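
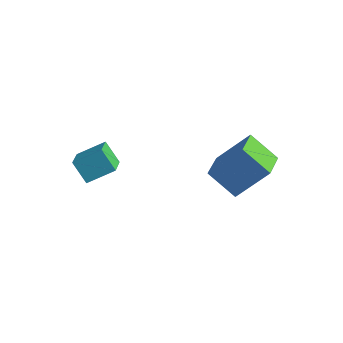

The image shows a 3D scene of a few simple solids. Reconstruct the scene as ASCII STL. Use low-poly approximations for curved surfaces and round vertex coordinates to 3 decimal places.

solid 
facet normal -0.482 0.751 -0.452
outer loop
vertex -4.992 -1.621 1.999
vertex -4.187 -0.704 2.665
vertex -4.216 -1.657 1.111
endloop
endfacet
facet normal -0.579 -0.660 -0.479
outer loop
vertex -3.613 -2.596 1.675
vertex -4.992 -1.621 1.999
vertex -4.216 -1.657 1.111
endloop
endfacet
facet normal -0.482 0.751 -0.452
outer loop
vertex -4.216 -1.657 1.111
vertex -4.187 -0.704 2.665
vertex -3.411 -0.74 1.777
endloop
endfacet
facet normal 0.657 -0.030 -0.753
outer loop
vertex -3.411 -0.74 1.777
vertex -3.613 -2.596 1.675
vertex -4.216 -1.657 1.111
endloop
endfacet
facet normal -0.657 0.030 0.753
outer loop
vertex -4.992 -1.621 1.999
vertex -3.584 -1.643 3.229
vertex -4.187 -0.704 2.665
endloop
endfacet
facet normal -0.579 -0.660 -0.479
outer loop
vertex -4.389 -2.56 2.563
vertex -4.992 -1.621 1.999
vertex -3.613 -2.596 1.675
endloop
endfacet
facet normal -0.657 0.030 0.753
outer loop
vertex -4.389 -2.56 2.563
vertex -3.584 -1.643 3.229
vertex -4.992 -1.621 1.999
endloop
endfacet
facet normal 0.579 0.660 0.479
outer loop
vertex -4.187 -0.704 2.665
vertex -3.584 -1.643 3.229
vertex -3.411 -0.74 1.777
endloop
endfacet
facet normal 0.657 -0.030 -0.753
outer loop
vertex -2.808 -1.679 2.341
vertex -3.613 -2.596 1.675
vertex -3.411 -0.74 1.777
endloop
endfacet
facet normal 0.579 0.660 0.479
outer loop
vertex -3.411 -0.74 1.777
vertex -3.584 -1.643 3.229
vertex -2.808 -1.679 2.341
endloop
endfacet
facet normal 0.482 -0.751 0.452
outer loop
vertex -2.808 -1.679 2.341
vertex -4.389 -2.56 2.563
vertex -3.613 -2.596 1.675
endloop
endfacet
facet normal 0.482 -0.751 0.452
outer loop
vertex -3.584 -1.643 3.229
vertex -4.389 -2.56 2.563
vertex -2.808 -1.679 2.341
endloop
endfacet
facet normal -0.493 -0.459 -0.739
outer loop
vertex -0.337 1.284 1.359
vertex -0.949 2.668 0.907
vertex 0.949 1.523 0.353
endloop
endfacet
facet normal 0.387 -0.876 0.286
outer loop
vertex 1.989 2.492 1.913
vertex -0.337 1.284 1.359
vertex 0.949 1.523 0.353
endloop
endfacet
facet normal -0.493 -0.459 -0.739
outer loop
vertex 0.949 1.523 0.353
vertex -0.949 2.668 0.907
vertex 0.337 2.908 -0.099
endloop
endfacet
facet normal 0.779 0.145 -0.610
outer loop
vertex 0.337 2.908 -0.099
vertex 1.989 2.492 1.913
vertex 0.949 1.523 0.353
endloop
endfacet
facet normal -0.779 -0.145 0.610
outer loop
vertex -0.337 1.284 1.359
vertex 0.091 3.637 2.467
vertex -0.949 2.668 0.907
endloop
endfacet
facet normal 0.387 -0.877 0.286
outer loop
vertex 0.703 2.252 2.919
vertex -0.337 1.284 1.359
vertex 1.989 2.492 1.913
endloop
endfacet
facet normal -0.779 -0.145 0.610
outer loop
vertex 0.703 2.252 2.919
vertex 0.091 3.637 2.467
vertex -0.337 1.284 1.359
endloop
endfacet
facet normal -0.387 0.876 -0.286
outer loop
vertex -0.949 2.668 0.907
vertex 0.091 3.637 2.467
vertex 0.337 2.908 -0.099
endloop
endfacet
facet normal 0.779 0.145 -0.610
outer loop
vertex 1.377 3.876 1.461
vertex 1.989 2.492 1.913
vertex 0.337 2.908 -0.099
endloop
endfacet
facet normal -0.387 0.877 -0.286
outer loop
vertex 0.337 2.908 -0.099
vertex 0.091 3.637 2.467
vertex 1.377 3.876 1.461
endloop
endfacet
facet normal 0.493 0.459 0.739
outer loop
vertex 1.377 3.876 1.461
vertex 0.703 2.252 2.919
vertex 1.989 2.492 1.913
endloop
endfacet
facet normal 0.493 0.459 0.739
outer loop
vertex 0.091 3.637 2.467
vertex 0.703 2.252 2.919
vertex 1.377 3.876 1.461
endloop
endfacet

endsolid


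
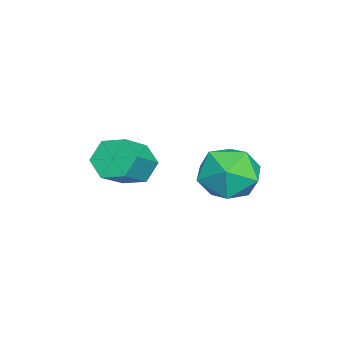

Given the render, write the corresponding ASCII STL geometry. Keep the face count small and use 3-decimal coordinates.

solid 
facet normal -0.754 0.302 -0.584
outer loop
vertex 2.736 0.088 -2.914
vertex 2.37 -0.247 -2.615
vertex 2.462 0.301 -2.45
endloop
endfacet
facet normal 0.457 0.880 -0.134
outer loop
vertex 2.736 0.088 -2.914
vertex 2.462 0.301 -2.45
vertex 3.497 -0.217 -2.324
endloop
endfacet
facet normal 0.456 0.880 -0.132
outer loop
vertex 3.497 -0.217 -2.324
vertex 2.462 0.301 -2.45
vertex 3.223 -0.005 -1.86
endloop
endfacet
facet normal 0.753 -0.304 0.583
outer loop
vertex 3.497 -0.217 -2.324
vertex 3.223 -0.005 -1.86
vertex 3.13 -0.553 -2.025
endloop
endfacet
facet normal -0.753 0.302 -0.584
outer loop
vertex 2.462 0.301 -2.45
vertex 2.37 -0.247 -2.615
vertex 2.095 -0.034 -2.15
endloop
endfacet
facet normal -0.180 0.758 0.626
outer loop
vertex 2.462 0.301 -2.45
vertex 2.095 -0.034 -2.15
vertex 3.223 -0.005 -1.86
endloop
endfacet
facet normal -0.181 0.758 0.627
outer loop
vertex 3.223 -0.005 -1.86
vertex 2.095 -0.034 -2.15
vertex 2.856 -0.34 -1.561
endloop
endfacet
facet normal 0.753 -0.304 0.584
outer loop
vertex 3.223 -0.005 -1.86
vertex 2.856 -0.34 -1.561
vertex 3.13 -0.553 -2.025
endloop
endfacet
facet normal -0.753 0.303 -0.584
outer loop
vertex 2.095 -0.034 -2.15
vertex 2.37 -0.247 -2.615
vertex 2.003 -0.583 -2.316
endloop
endfacet
facet normal -0.638 -0.123 0.760
outer loop
vertex 2.095 -0.034 -2.15
vertex 2.003 -0.583 -2.316
vertex 2.856 -0.34 -1.561
endloop
endfacet
facet normal -0.638 -0.122 0.760
outer loop
vertex 2.856 -0.34 -1.561
vertex 2.003 -0.583 -2.316
vertex 2.764 -0.888 -1.726
endloop
endfacet
facet normal 0.754 -0.302 0.584
outer loop
vertex 2.856 -0.34 -1.561
vertex 2.764 -0.888 -1.726
vertex 3.13 -0.553 -2.025
endloop
endfacet
facet normal -0.753 0.304 -0.583
outer loop
vertex 2.003 -0.583 -2.316
vertex 2.37 -0.247 -2.615
vertex 2.277 -0.795 -2.78
endloop
endfacet
facet normal -0.456 -0.880 0.133
outer loop
vertex 2.003 -0.583 -2.316
vertex 2.277 -0.795 -2.78
vertex 2.764 -0.888 -1.726
endloop
endfacet
facet normal -0.457 -0.879 0.134
outer loop
vertex 2.764 -0.888 -1.726
vertex 2.277 -0.795 -2.78
vertex 3.038 -1.101 -2.19
endloop
endfacet
facet normal 0.754 -0.302 0.584
outer loop
vertex 2.764 -0.888 -1.726
vertex 3.038 -1.101 -2.19
vertex 3.13 -0.553 -2.025
endloop
endfacet
facet normal -0.753 0.304 -0.584
outer loop
vertex 2.277 -0.795 -2.78
vertex 2.37 -0.247 -2.615
vertex 2.644 -0.46 -3.079
endloop
endfacet
facet normal 0.181 -0.758 -0.627
outer loop
vertex 2.277 -0.795 -2.78
vertex 2.644 -0.46 -3.079
vertex 3.038 -1.101 -2.19
endloop
endfacet
facet normal 0.180 -0.758 -0.627
outer loop
vertex 3.038 -1.101 -2.19
vertex 2.644 -0.46 -3.079
vertex 3.405 -0.766 -2.49
endloop
endfacet
facet normal 0.753 -0.302 0.584
outer loop
vertex 3.038 -1.101 -2.19
vertex 3.405 -0.766 -2.49
vertex 3.13 -0.553 -2.025
endloop
endfacet
facet normal -0.754 0.302 -0.584
outer loop
vertex 2.644 -0.46 -3.079
vertex 2.37 -0.247 -2.615
vertex 2.736 0.088 -2.914
endloop
endfacet
facet normal 0.638 0.122 -0.761
outer loop
vertex 2.644 -0.46 -3.079
vertex 2.736 0.088 -2.914
vertex 3.405 -0.766 -2.49
endloop
endfacet
facet normal 0.638 0.123 -0.760
outer loop
vertex 3.405 -0.766 -2.49
vertex 2.736 0.088 -2.914
vertex 3.497 -0.217 -2.324
endloop
endfacet
facet normal 0.753 -0.303 0.584
outer loop
vertex 3.405 -0.766 -2.49
vertex 3.497 -0.217 -2.324
vertex 3.13 -0.553 -2.025
endloop
endfacet
facet normal -0.605 0.553 -0.572
outer loop
vertex 2.358 2.283 -3.312
vertex 1.725 1.803 -3.107
vertex 1.902 2.464 -2.655
endloop
endfacet
facet normal -0.070 0.948 -0.310
outer loop
vertex 2.358 2.283 -3.312
vertex 1.902 2.464 -2.655
vertex 2.718 2.536 -2.62
endloop
endfacet
facet normal 0.544 0.656 -0.523
outer loop
vertex 2.358 2.283 -3.312
vertex 2.718 2.536 -2.62
vertex 3.046 1.92 -3.051
endloop
endfacet
facet normal 0.390 0.080 -0.917
outer loop
vertex 2.358 2.283 -3.312
vertex 3.046 1.92 -3.051
vertex 2.432 1.467 -3.352
endloop
endfacet
facet normal -0.320 0.017 -0.947
outer loop
vertex 2.358 2.283 -3.312
vertex 2.432 1.467 -3.352
vertex 1.725 1.803 -3.107
endloop
endfacet
facet normal -0.098 0.910 0.402
outer loop
vertex 2.718 2.536 -2.62
vertex 1.902 2.464 -2.655
vertex 2.308 2.213 -1.988
endloop
endfacet
facet normal -0.962 0.273 -0.022
outer loop
vertex 1.902 2.464 -2.655
vertex 1.725 1.803 -3.107
vertex 1.694 1.76 -2.289
endloop
endfacet
facet normal -0.501 -0.595 -0.629
outer loop
vertex 1.725 1.803 -3.107
vertex 2.432 1.467 -3.352
vertex 2.022 1.144 -2.72
endloop
endfacet
facet normal 0.648 -0.493 -0.580
outer loop
vertex 2.432 1.467 -3.352
vertex 3.046 1.92 -3.051
vertex 2.838 1.216 -2.685
endloop
endfacet
facet normal 0.897 0.438 0.057
outer loop
vertex 3.046 1.92 -3.051
vertex 2.718 2.536 -2.62
vertex 3.015 1.877 -2.233
endloop
endfacet
facet normal -0.390 -0.080 0.917
outer loop
vertex 2.382 1.397 -2.028
vertex 2.308 2.213 -1.988
vertex 1.694 1.76 -2.289
endloop
endfacet
facet normal -0.544 -0.656 0.523
outer loop
vertex 2.382 1.397 -2.028
vertex 1.694 1.76 -2.289
vertex 2.022 1.144 -2.72
endloop
endfacet
facet normal 0.070 -0.948 0.310
outer loop
vertex 2.382 1.397 -2.028
vertex 2.022 1.144 -2.72
vertex 2.838 1.216 -2.685
endloop
endfacet
facet normal 0.605 -0.553 0.572
outer loop
vertex 2.382 1.397 -2.028
vertex 2.838 1.216 -2.685
vertex 3.015 1.877 -2.233
endloop
endfacet
facet normal 0.320 -0.017 0.947
outer loop
vertex 2.382 1.397 -2.028
vertex 3.015 1.877 -2.233
vertex 2.308 2.213 -1.988
endloop
endfacet
facet normal -0.648 0.493 0.580
outer loop
vertex 1.694 1.76 -2.289
vertex 2.308 2.213 -1.988
vertex 1.902 2.464 -2.655
endloop
endfacet
facet normal -0.897 -0.438 -0.057
outer loop
vertex 2.022 1.144 -2.72
vertex 1.694 1.76 -2.289
vertex 1.725 1.803 -3.107
endloop
endfacet
facet normal 0.098 -0.910 -0.402
outer loop
vertex 2.838 1.216 -2.685
vertex 2.022 1.144 -2.72
vertex 2.432 1.467 -3.352
endloop
endfacet
facet normal 0.962 -0.273 0.022
outer loop
vertex 3.015 1.877 -2.233
vertex 2.838 1.216 -2.685
vertex 3.046 1.92 -3.051
endloop
endfacet
facet normal 0.501 0.595 0.629
outer loop
vertex 2.308 2.213 -1.988
vertex 3.015 1.877 -2.233
vertex 2.718 2.536 -2.62
endloop
endfacet

endsolid


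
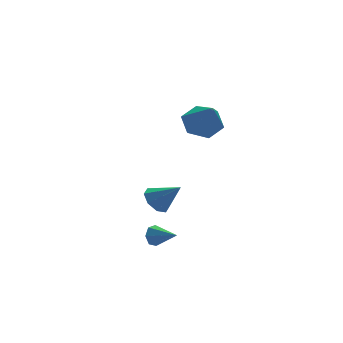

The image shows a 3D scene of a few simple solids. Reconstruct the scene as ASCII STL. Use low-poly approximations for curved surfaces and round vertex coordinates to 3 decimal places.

solid 
facet normal -0.510 0.538 -0.671
outer loop
vertex -1.164 3.72 -4.356
vertex -1.786 3.808 -3.813
vertex -1.098 4.237 -3.992
endloop
endfacet
facet normal 0.991 -0.033 -0.133
outer loop
vertex -1.164 3.72 -4.356
vertex -1.098 4.237 -3.992
vertex -0.974 2.952 -2.747
endloop
endfacet
facet normal -0.510 0.538 -0.671
outer loop
vertex -1.098 4.237 -3.992
vertex -1.786 3.808 -3.813
vertex -1.435 4.502 -3.523
endloop
endfacet
facet normal 0.831 0.426 0.357
outer loop
vertex -1.098 4.237 -3.992
vertex -1.435 4.502 -3.523
vertex -0.974 2.952 -2.747
endloop
endfacet
facet normal -0.510 0.538 -0.671
outer loop
vertex -1.435 4.502 -3.523
vertex -1.786 3.808 -3.813
vertex -1.977 4.361 -3.224
endloop
endfacet
facet normal 0.316 0.498 0.807
outer loop
vertex -1.435 4.502 -3.523
vertex -1.977 4.361 -3.224
vertex -0.974 2.952 -2.747
endloop
endfacet
facet normal -0.511 0.538 -0.671
outer loop
vertex -1.977 4.361 -3.224
vertex -1.786 3.808 -3.813
vertex -2.407 3.895 -3.27
endloop
endfacet
facet normal -0.256 0.142 0.956
outer loop
vertex -1.977 4.361 -3.224
vertex -2.407 3.895 -3.27
vertex -0.974 2.952 -2.747
endloop
endfacet
facet normal -0.511 0.538 -0.670
outer loop
vertex -2.407 3.895 -3.27
vertex -1.786 3.808 -3.813
vertex -2.473 3.379 -3.634
endloop
endfacet
facet normal -0.547 -0.435 0.715
outer loop
vertex -2.407 3.895 -3.27
vertex -2.473 3.379 -3.634
vertex -0.974 2.952 -2.747
endloop
endfacet
facet normal -0.511 0.538 -0.671
outer loop
vertex -2.473 3.379 -3.634
vertex -1.786 3.808 -3.813
vertex -2.136 3.114 -4.103
endloop
endfacet
facet normal -0.388 -0.893 0.226
outer loop
vertex -2.473 3.379 -3.634
vertex -2.136 3.114 -4.103
vertex -0.974 2.952 -2.747
endloop
endfacet
facet normal -0.510 0.538 -0.671
outer loop
vertex -2.136 3.114 -4.103
vertex -1.786 3.808 -3.813
vertex -1.594 3.255 -4.402
endloop
endfacet
facet normal 0.127 -0.966 -0.225
outer loop
vertex -2.136 3.114 -4.103
vertex -1.594 3.255 -4.402
vertex -0.974 2.952 -2.747
endloop
endfacet
facet normal -0.510 0.538 -0.671
outer loop
vertex -1.594 3.255 -4.402
vertex -1.786 3.808 -3.813
vertex -1.164 3.72 -4.356
endloop
endfacet
facet normal 0.699 -0.610 -0.374
outer loop
vertex -1.594 3.255 -4.402
vertex -1.164 3.72 -4.356
vertex -0.974 2.952 -2.747
endloop
endfacet
facet normal -0.440 0.839 -0.319
outer loop
vertex -3.682 0.278 -3.236
vertex -3.907 -0.015 -3.697
vertex -4.142 0.065 -3.162
endloop
endfacet
facet normal 0.156 0.006 0.988
outer loop
vertex -3.682 0.278 -3.236
vertex -4.142 0.065 -3.162
vertex -3.333 -1.105 -3.283
endloop
endfacet
facet normal -0.441 0.839 -0.319
outer loop
vertex -4.142 0.065 -3.162
vertex -3.907 -0.015 -3.697
vertex -4.424 -0.208 -3.49
endloop
endfacet
facet normal -0.488 -0.417 0.767
outer loop
vertex -4.142 0.065 -3.162
vertex -4.424 -0.208 -3.49
vertex -3.333 -1.105 -3.283
endloop
endfacet
facet normal -0.441 0.840 -0.318
outer loop
vertex -4.424 -0.208 -3.49
vertex -3.907 -0.015 -3.697
vertex -4.317 -0.335 -3.974
endloop
endfacet
facet normal -0.641 -0.766 0.059
outer loop
vertex -4.424 -0.208 -3.49
vertex -4.317 -0.335 -3.974
vertex -3.333 -1.105 -3.283
endloop
endfacet
facet normal -0.440 0.840 -0.318
outer loop
vertex -4.317 -0.335 -3.974
vertex -3.907 -0.015 -3.697
vertex -3.9 -0.221 -4.25
endloop
endfacet
facet normal -0.186 -0.777 -0.601
outer loop
vertex -4.317 -0.335 -3.974
vertex -3.9 -0.221 -4.25
vertex -3.333 -1.105 -3.283
endloop
endfacet
facet normal -0.442 0.839 -0.318
outer loop
vertex -3.9 -0.221 -4.25
vertex -3.907 -0.015 -3.697
vertex -3.489 0.049 -4.109
endloop
endfacet
facet normal 0.537 -0.442 -0.719
outer loop
vertex -3.9 -0.221 -4.25
vertex -3.489 0.049 -4.109
vertex -3.333 -1.105 -3.283
endloop
endfacet
facet normal -0.442 0.839 -0.318
outer loop
vertex -3.489 0.049 -4.109
vertex -3.907 -0.015 -3.697
vertex -3.392 0.271 -3.658
endloop
endfacet
facet normal 0.979 -0.014 -0.204
outer loop
vertex -3.489 0.049 -4.109
vertex -3.392 0.271 -3.658
vertex -3.333 -1.105 -3.283
endloop
endfacet
facet normal -0.442 0.839 -0.318
outer loop
vertex -3.392 0.271 -3.658
vertex -3.907 -0.015 -3.697
vertex -3.682 0.278 -3.236
endloop
endfacet
facet normal 0.811 0.186 0.554
outer loop
vertex -3.392 0.271 -3.658
vertex -3.682 0.278 -3.236
vertex -3.333 -1.105 -3.283
endloop
endfacet
facet normal 0.112 0.664 -0.739
outer loop
vertex 0.572 1.673 1.367
vertex -0.268 2.174 1.69
vertex 0.658 2.43 2.06
endloop
endfacet
facet normal 0.859 -0.395 0.325
outer loop
vertex 0.572 1.673 1.367
vertex 0.658 2.43 2.06
vertex -0.492 0.846 3.17
endloop
endfacet
facet normal 0.112 0.664 -0.739
outer loop
vertex 0.658 2.43 2.06
vertex -0.268 2.174 1.69
vertex -0.182 2.931 2.383
endloop
endfacet
facet normal 0.473 0.249 0.845
outer loop
vertex 0.658 2.43 2.06
vertex -0.182 2.931 2.383
vertex -0.492 0.846 3.17
endloop
endfacet
facet normal 0.112 0.664 -0.739
outer loop
vertex -0.182 2.931 2.383
vertex -0.268 2.174 1.69
vertex -1.108 2.675 2.013
endloop
endfacet
facet normal -0.431 0.374 0.821
outer loop
vertex -0.182 2.931 2.383
vertex -1.108 2.675 2.013
vertex -0.492 0.846 3.17
endloop
endfacet
facet normal 0.111 0.664 -0.740
outer loop
vertex -1.108 2.675 2.013
vertex -0.268 2.174 1.69
vertex -1.195 1.918 1.321
endloop
endfacet
facet normal -0.950 -0.144 0.277
outer loop
vertex -1.108 2.675 2.013
vertex -1.195 1.918 1.321
vertex -0.492 0.846 3.17
endloop
endfacet
facet normal 0.111 0.664 -0.740
outer loop
vertex -1.195 1.918 1.321
vertex -0.268 2.174 1.69
vertex -0.355 1.417 0.998
endloop
endfacet
facet normal -0.564 -0.789 -0.243
outer loop
vertex -1.195 1.918 1.321
vertex -0.355 1.417 0.998
vertex -0.492 0.846 3.17
endloop
endfacet
facet normal 0.111 0.664 -0.740
outer loop
vertex -0.355 1.417 0.998
vertex -0.268 2.174 1.69
vertex 0.572 1.673 1.367
endloop
endfacet
facet normal 0.340 -0.915 -0.219
outer loop
vertex -0.355 1.417 0.998
vertex 0.572 1.673 1.367
vertex -0.492 0.846 3.17
endloop
endfacet

endsolid


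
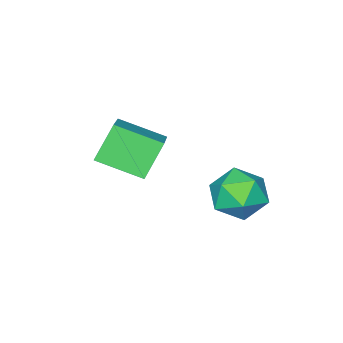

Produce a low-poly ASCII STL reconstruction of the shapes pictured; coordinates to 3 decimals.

solid 
facet normal -0.626 0.651 0.429
outer loop
vertex -4.337 4.648 -0.425
vertex -5.011 3.691 0.044
vertex -4.053 4.173 0.709
endloop
endfacet
facet normal 0.031 0.925 0.379
outer loop
vertex -4.337 4.648 -0.425
vertex -4.053 4.173 0.709
vertex -3.131 4.473 -0.098
endloop
endfacet
facet normal 0.218 0.926 -0.309
outer loop
vertex -4.337 4.648 -0.425
vertex -3.131 4.473 -0.098
vertex -3.519 4.176 -1.261
endloop
endfacet
facet normal -0.324 0.653 -0.685
outer loop
vertex -4.337 4.648 -0.425
vertex -3.519 4.176 -1.261
vertex -4.681 3.692 -1.173
endloop
endfacet
facet normal -0.845 0.483 -0.229
outer loop
vertex -4.337 4.648 -0.425
vertex -4.681 3.692 -1.173
vertex -5.011 3.691 0.044
endloop
endfacet
facet normal 0.478 0.491 0.728
outer loop
vertex -3.131 4.473 -0.098
vertex -4.053 4.173 0.709
vertex -3.059 3.408 0.573
endloop
endfacet
facet normal -0.586 0.048 0.809
outer loop
vertex -4.053 4.173 0.709
vertex -5.011 3.691 0.044
vertex -4.221 2.924 0.661
endloop
endfacet
facet normal -0.940 -0.224 -0.255
outer loop
vertex -5.011 3.691 0.044
vertex -4.681 3.692 -1.173
vertex -4.609 2.627 -0.502
endloop
endfacet
facet normal -0.097 0.051 -0.994
outer loop
vertex -4.681 3.692 -1.173
vertex -3.519 4.176 -1.261
vertex -3.687 2.927 -1.309
endloop
endfacet
facet normal 0.780 0.493 -0.386
outer loop
vertex -3.519 4.176 -1.261
vertex -3.131 4.473 -0.098
vertex -2.729 3.409 -0.644
endloop
endfacet
facet normal 0.324 -0.653 0.685
outer loop
vertex -3.403 2.452 -0.175
vertex -3.059 3.408 0.573
vertex -4.221 2.924 0.661
endloop
endfacet
facet normal -0.218 -0.926 0.309
outer loop
vertex -3.403 2.452 -0.175
vertex -4.221 2.924 0.661
vertex -4.609 2.627 -0.502
endloop
endfacet
facet normal -0.031 -0.925 -0.379
outer loop
vertex -3.403 2.452 -0.175
vertex -4.609 2.627 -0.502
vertex -3.687 2.927 -1.309
endloop
endfacet
facet normal 0.626 -0.651 -0.429
outer loop
vertex -3.403 2.452 -0.175
vertex -3.687 2.927 -1.309
vertex -2.729 3.409 -0.644
endloop
endfacet
facet normal 0.845 -0.483 0.229
outer loop
vertex -3.403 2.452 -0.175
vertex -2.729 3.409 -0.644
vertex -3.059 3.408 0.573
endloop
endfacet
facet normal 0.097 -0.051 0.994
outer loop
vertex -4.221 2.924 0.661
vertex -3.059 3.408 0.573
vertex -4.053 4.173 0.709
endloop
endfacet
facet normal -0.780 -0.493 0.386
outer loop
vertex -4.609 2.627 -0.502
vertex -4.221 2.924 0.661
vertex -5.011 3.691 0.044
endloop
endfacet
facet normal -0.478 -0.491 -0.728
outer loop
vertex -3.687 2.927 -1.309
vertex -4.609 2.627 -0.502
vertex -4.681 3.692 -1.173
endloop
endfacet
facet normal 0.586 -0.048 -0.809
outer loop
vertex -2.729 3.409 -0.644
vertex -3.687 2.927 -1.309
vertex -3.519 4.176 -1.261
endloop
endfacet
facet normal 0.940 0.224 0.255
outer loop
vertex -3.059 3.408 0.573
vertex -2.729 3.409 -0.644
vertex -3.131 4.473 -0.098
endloop
endfacet
facet normal -0.584 -0.015 0.811
outer loop
vertex -1.161 -0.333 2.928
vertex -2.177 1.304 2.227
vertex -2.504 -1.591 1.937
endloop
endfacet
facet normal 0.495 -0.798 0.342
outer loop
vertex -1.463 -1.564 0.493
vertex -1.161 -0.333 2.928
vertex -2.504 -1.591 1.937
endloop
endfacet
facet normal -0.585 -0.015 0.811
outer loop
vertex -2.504 -1.591 1.937
vertex -2.177 1.304 2.227
vertex -3.52 0.046 1.235
endloop
endfacet
facet normal -0.642 -0.602 -0.474
outer loop
vertex -3.52 0.046 1.235
vertex -1.463 -1.564 0.493
vertex -2.504 -1.591 1.937
endloop
endfacet
facet normal 0.642 0.602 0.474
outer loop
vertex -1.161 -0.333 2.928
vertex -1.136 1.331 0.783
vertex -2.177 1.304 2.227
endloop
endfacet
facet normal 0.495 -0.799 0.342
outer loop
vertex -0.12 -0.306 1.485
vertex -1.161 -0.333 2.928
vertex -1.463 -1.564 0.493
endloop
endfacet
facet normal 0.642 0.602 0.475
outer loop
vertex -0.12 -0.306 1.485
vertex -1.136 1.331 0.783
vertex -1.161 -0.333 2.928
endloop
endfacet
facet normal -0.495 0.799 -0.342
outer loop
vertex -2.177 1.304 2.227
vertex -1.136 1.331 0.783
vertex -3.52 0.046 1.235
endloop
endfacet
facet normal -0.642 -0.602 -0.475
outer loop
vertex -2.479 0.073 -0.208
vertex -1.463 -1.564 0.493
vertex -3.52 0.046 1.235
endloop
endfacet
facet normal -0.495 0.798 -0.342
outer loop
vertex -3.52 0.046 1.235
vertex -1.136 1.331 0.783
vertex -2.479 0.073 -0.208
endloop
endfacet
facet normal 0.585 0.015 -0.811
outer loop
vertex -2.479 0.073 -0.208
vertex -0.12 -0.306 1.485
vertex -1.463 -1.564 0.493
endloop
endfacet
facet normal 0.585 0.015 -0.811
outer loop
vertex -1.136 1.331 0.783
vertex -0.12 -0.306 1.485
vertex -2.479 0.073 -0.208
endloop
endfacet

endsolid


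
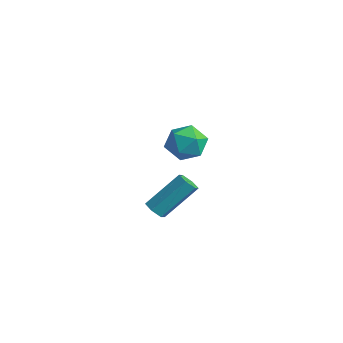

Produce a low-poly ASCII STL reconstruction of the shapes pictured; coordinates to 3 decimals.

solid 
facet normal -0.231 -0.692 -0.684
outer loop
vertex 2.28 -4.719 3.04
vertex 1.756 -4.605 3.102
vertex 2.049 -4.339 2.734
endloop
endfacet
facet normal 0.873 0.161 -0.460
outer loop
vertex 2.28 -4.719 3.04
vertex 2.049 -4.339 2.734
vertex 2.748 -3.33 4.415
endloop
endfacet
facet normal 0.873 0.163 -0.461
outer loop
vertex 2.748 -3.33 4.415
vertex 2.049 -4.339 2.734
vertex 2.516 -2.949 4.11
endloop
endfacet
facet normal 0.234 0.690 0.685
outer loop
vertex 2.748 -3.33 4.415
vertex 2.516 -2.949 4.11
vertex 2.224 -3.215 4.478
endloop
endfacet
facet normal -0.234 -0.690 -0.685
outer loop
vertex 2.049 -4.339 2.734
vertex 1.756 -4.605 3.102
vertex 1.525 -4.224 2.797
endloop
endfacet
facet normal 0.065 0.691 -0.720
outer loop
vertex 2.049 -4.339 2.734
vertex 1.525 -4.224 2.797
vertex 2.516 -2.949 4.11
endloop
endfacet
facet normal 0.065 0.691 -0.720
outer loop
vertex 2.516 -2.949 4.11
vertex 1.525 -4.224 2.797
vertex 1.992 -2.835 4.172
endloop
endfacet
facet normal 0.231 0.692 0.684
outer loop
vertex 2.516 -2.949 4.11
vertex 1.992 -2.835 4.172
vertex 2.224 -3.215 4.478
endloop
endfacet
facet normal -0.234 -0.690 -0.685
outer loop
vertex 1.525 -4.224 2.797
vertex 1.756 -4.605 3.102
vertex 1.232 -4.49 3.165
endloop
endfacet
facet normal -0.808 0.529 -0.260
outer loop
vertex 1.525 -4.224 2.797
vertex 1.232 -4.49 3.165
vertex 1.992 -2.835 4.172
endloop
endfacet
facet normal -0.808 0.529 -0.259
outer loop
vertex 1.992 -2.835 4.172
vertex 1.232 -4.49 3.165
vertex 1.7 -3.101 4.54
endloop
endfacet
facet normal 0.231 0.692 0.684
outer loop
vertex 1.992 -2.835 4.172
vertex 1.7 -3.101 4.54
vertex 2.224 -3.215 4.478
endloop
endfacet
facet normal -0.234 -0.690 -0.685
outer loop
vertex 1.232 -4.49 3.165
vertex 1.756 -4.605 3.102
vertex 1.464 -4.871 3.47
endloop
endfacet
facet normal -0.872 -0.162 0.461
outer loop
vertex 1.232 -4.49 3.165
vertex 1.464 -4.871 3.47
vertex 1.7 -3.101 4.54
endloop
endfacet
facet normal -0.874 -0.161 0.459
outer loop
vertex 1.7 -3.101 4.54
vertex 1.464 -4.871 3.47
vertex 1.931 -3.481 4.846
endloop
endfacet
facet normal 0.231 0.692 0.684
outer loop
vertex 1.7 -3.101 4.54
vertex 1.931 -3.481 4.846
vertex 2.224 -3.215 4.478
endloop
endfacet
facet normal -0.231 -0.692 -0.684
outer loop
vertex 1.464 -4.871 3.47
vertex 1.756 -4.605 3.102
vertex 1.988 -4.985 3.408
endloop
endfacet
facet normal -0.065 -0.691 0.720
outer loop
vertex 1.464 -4.871 3.47
vertex 1.988 -4.985 3.408
vertex 1.931 -3.481 4.846
endloop
endfacet
facet normal -0.065 -0.691 0.720
outer loop
vertex 1.931 -3.481 4.846
vertex 1.988 -4.985 3.408
vertex 2.455 -3.596 4.783
endloop
endfacet
facet normal 0.234 0.690 0.685
outer loop
vertex 1.931 -3.481 4.846
vertex 2.455 -3.596 4.783
vertex 2.224 -3.215 4.478
endloop
endfacet
facet normal -0.231 -0.692 -0.684
outer loop
vertex 1.988 -4.985 3.408
vertex 1.756 -4.605 3.102
vertex 2.28 -4.719 3.04
endloop
endfacet
facet normal 0.808 -0.529 0.259
outer loop
vertex 1.988 -4.985 3.408
vertex 2.28 -4.719 3.04
vertex 2.455 -3.596 4.783
endloop
endfacet
facet normal 0.807 -0.530 0.260
outer loop
vertex 2.455 -3.596 4.783
vertex 2.28 -4.719 3.04
vertex 2.748 -3.33 4.415
endloop
endfacet
facet normal 0.234 0.690 0.685
outer loop
vertex 2.455 -3.596 4.783
vertex 2.748 -3.33 4.415
vertex 2.224 -3.215 4.478
endloop
endfacet
facet normal -0.063 0.889 0.455
outer loop
vertex -3.759 2.114 2.202
vertex -3.345 1.692 3.084
vertex -2.707 2.114 2.347
endloop
endfacet
facet normal 0.034 0.968 -0.249
outer loop
vertex -3.759 2.114 2.202
vertex -2.707 2.114 2.347
vertex -3.112 1.883 1.393
endloop
endfacet
facet normal -0.502 0.638 -0.584
outer loop
vertex -3.759 2.114 2.202
vertex -3.112 1.883 1.393
vertex -3.999 1.319 1.54
endloop
endfacet
facet normal -0.931 0.354 -0.088
outer loop
vertex -3.759 2.114 2.202
vertex -3.999 1.319 1.54
vertex -4.143 1.201 2.586
endloop
endfacet
facet normal -0.659 0.510 0.553
outer loop
vertex -3.759 2.114 2.202
vertex -4.143 1.201 2.586
vertex -3.345 1.692 3.084
endloop
endfacet
facet normal 0.641 0.638 -0.427
outer loop
vertex -3.112 1.883 1.393
vertex -2.707 2.114 2.347
vertex -2.297 1.319 1.774
endloop
endfacet
facet normal 0.484 0.510 0.711
outer loop
vertex -2.707 2.114 2.347
vertex -3.345 1.692 3.084
vertex -2.441 1.201 2.82
endloop
endfacet
facet normal -0.480 -0.104 0.871
outer loop
vertex -3.345 1.692 3.084
vertex -4.143 1.201 2.586
vertex -3.328 0.637 2.967
endloop
endfacet
facet normal -0.920 -0.354 -0.167
outer loop
vertex -4.143 1.201 2.586
vertex -3.999 1.319 1.54
vertex -3.733 0.406 2.013
endloop
endfacet
facet normal -0.226 0.104 -0.968
outer loop
vertex -3.999 1.319 1.54
vertex -3.112 1.883 1.393
vertex -3.095 0.828 1.276
endloop
endfacet
facet normal 0.931 -0.354 0.088
outer loop
vertex -2.681 0.406 2.158
vertex -2.297 1.319 1.774
vertex -2.441 1.201 2.82
endloop
endfacet
facet normal 0.502 -0.638 0.584
outer loop
vertex -2.681 0.406 2.158
vertex -2.441 1.201 2.82
vertex -3.328 0.637 2.967
endloop
endfacet
facet normal -0.034 -0.968 0.249
outer loop
vertex -2.681 0.406 2.158
vertex -3.328 0.637 2.967
vertex -3.733 0.406 2.013
endloop
endfacet
facet normal 0.063 -0.889 -0.455
outer loop
vertex -2.681 0.406 2.158
vertex -3.733 0.406 2.013
vertex -3.095 0.828 1.276
endloop
endfacet
facet normal 0.659 -0.510 -0.553
outer loop
vertex -2.681 0.406 2.158
vertex -3.095 0.828 1.276
vertex -2.297 1.319 1.774
endloop
endfacet
facet normal 0.920 0.354 0.167
outer loop
vertex -2.441 1.201 2.82
vertex -2.297 1.319 1.774
vertex -2.707 2.114 2.347
endloop
endfacet
facet normal 0.226 -0.104 0.968
outer loop
vertex -3.328 0.637 2.967
vertex -2.441 1.201 2.82
vertex -3.345 1.692 3.084
endloop
endfacet
facet normal -0.641 -0.638 0.427
outer loop
vertex -3.733 0.406 2.013
vertex -3.328 0.637 2.967
vertex -4.143 1.201 2.586
endloop
endfacet
facet normal -0.484 -0.510 -0.711
outer loop
vertex -3.095 0.828 1.276
vertex -3.733 0.406 2.013
vertex -3.999 1.319 1.54
endloop
endfacet
facet normal 0.480 0.104 -0.871
outer loop
vertex -2.297 1.319 1.774
vertex -3.095 0.828 1.276
vertex -3.112 1.883 1.393
endloop
endfacet

endsolid


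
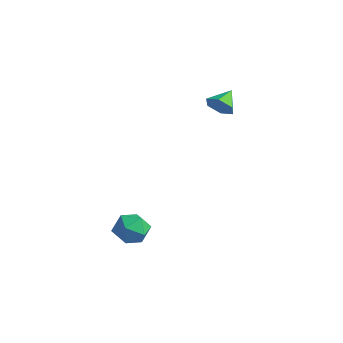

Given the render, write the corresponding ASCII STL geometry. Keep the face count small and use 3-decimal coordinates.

solid 
facet normal 0.235 -0.851 -0.469
outer loop
vertex 0.264 2.517 2.541
vertex 0.055 2.779 1.961
vertex 0.694 2.851 2.151
endloop
endfacet
facet normal 0.527 0.265 0.808
outer loop
vertex 0.264 2.517 2.541
vertex 0.694 2.851 2.151
vertex -0.195 3.681 2.459
endloop
endfacet
facet normal 0.236 -0.850 -0.471
outer loop
vertex 0.694 2.851 2.151
vertex 0.055 2.779 1.961
vertex 0.485 3.114 1.571
endloop
endfacet
facet normal 0.694 0.716 0.074
outer loop
vertex 0.694 2.851 2.151
vertex 0.485 3.114 1.571
vertex -0.195 3.681 2.459
endloop
endfacet
facet normal 0.237 -0.851 -0.470
outer loop
vertex 0.485 3.114 1.571
vertex 0.055 2.779 1.961
vertex -0.154 3.041 1.381
endloop
endfacet
facet normal 0.053 0.860 -0.508
outer loop
vertex 0.485 3.114 1.571
vertex -0.154 3.041 1.381
vertex -0.195 3.681 2.459
endloop
endfacet
facet normal 0.235 -0.851 -0.469
outer loop
vertex -0.154 3.041 1.381
vertex 0.055 2.779 1.961
vertex -0.583 2.707 1.772
endloop
endfacet
facet normal -0.754 0.552 -0.356
outer loop
vertex -0.154 3.041 1.381
vertex -0.583 2.707 1.772
vertex -0.195 3.681 2.459
endloop
endfacet
facet normal 0.235 -0.851 -0.469
outer loop
vertex -0.583 2.707 1.772
vertex 0.055 2.779 1.961
vertex -0.375 2.445 2.352
endloop
endfacet
facet normal -0.921 0.102 0.376
outer loop
vertex -0.583 2.707 1.772
vertex -0.375 2.445 2.352
vertex -0.195 3.681 2.459
endloop
endfacet
facet normal 0.235 -0.851 -0.469
outer loop
vertex -0.375 2.445 2.352
vertex 0.055 2.779 1.961
vertex 0.264 2.517 2.541
endloop
endfacet
facet normal -0.279 -0.042 0.959
outer loop
vertex -0.375 2.445 2.352
vertex 0.264 2.517 2.541
vertex -0.195 3.681 2.459
endloop
endfacet
facet normal 0.181 0.807 0.563
outer loop
vertex 0.172 -0.996 -3.452
vertex -0.577 -1.101 -3.061
vertex 0.122 -1.475 -2.749
endloop
endfacet
facet normal 0.788 0.481 0.384
outer loop
vertex 0.172 -0.996 -3.452
vertex 0.122 -1.475 -2.749
vertex 0.599 -1.732 -3.407
endloop
endfacet
facet normal 0.826 0.459 -0.328
outer loop
vertex 0.172 -0.996 -3.452
vertex 0.599 -1.732 -3.407
vertex 0.194 -1.517 -4.125
endloop
endfacet
facet normal 0.240 0.771 -0.589
outer loop
vertex 0.172 -0.996 -3.452
vertex 0.194 -1.517 -4.125
vertex -0.532 -1.128 -3.912
endloop
endfacet
facet normal -0.159 0.986 -0.040
outer loop
vertex 0.172 -0.996 -3.452
vertex -0.532 -1.128 -3.912
vertex -0.577 -1.101 -3.061
endloop
endfacet
facet normal 0.757 -0.192 0.624
outer loop
vertex 0.599 -1.732 -3.407
vertex 0.122 -1.475 -2.749
vertex 0.112 -2.292 -2.988
endloop
endfacet
facet normal -0.228 0.336 0.914
outer loop
vertex 0.122 -1.475 -2.749
vertex -0.577 -1.101 -3.061
vertex -0.614 -1.903 -2.775
endloop
endfacet
facet normal -0.775 0.629 -0.061
outer loop
vertex -0.577 -1.101 -3.061
vertex -0.532 -1.128 -3.912
vertex -1.019 -1.688 -3.493
endloop
endfacet
facet normal -0.129 0.280 -0.951
outer loop
vertex -0.532 -1.128 -3.912
vertex 0.194 -1.517 -4.125
vertex -0.542 -1.945 -4.151
endloop
endfacet
facet normal 0.818 -0.226 -0.529
outer loop
vertex 0.194 -1.517 -4.125
vertex 0.599 -1.732 -3.407
vertex 0.157 -2.319 -3.839
endloop
endfacet
facet normal -0.240 -0.771 0.589
outer loop
vertex -0.592 -2.424 -3.448
vertex 0.112 -2.292 -2.988
vertex -0.614 -1.903 -2.775
endloop
endfacet
facet normal -0.826 -0.459 0.328
outer loop
vertex -0.592 -2.424 -3.448
vertex -0.614 -1.903 -2.775
vertex -1.019 -1.688 -3.493
endloop
endfacet
facet normal -0.788 -0.481 -0.384
outer loop
vertex -0.592 -2.424 -3.448
vertex -1.019 -1.688 -3.493
vertex -0.542 -1.945 -4.151
endloop
endfacet
facet normal -0.181 -0.807 -0.563
outer loop
vertex -0.592 -2.424 -3.448
vertex -0.542 -1.945 -4.151
vertex 0.157 -2.319 -3.839
endloop
endfacet
facet normal 0.159 -0.986 0.040
outer loop
vertex -0.592 -2.424 -3.448
vertex 0.157 -2.319 -3.839
vertex 0.112 -2.292 -2.988
endloop
endfacet
facet normal 0.129 -0.280 0.951
outer loop
vertex -0.614 -1.903 -2.775
vertex 0.112 -2.292 -2.988
vertex 0.122 -1.475 -2.749
endloop
endfacet
facet normal -0.818 0.226 0.529
outer loop
vertex -1.019 -1.688 -3.493
vertex -0.614 -1.903 -2.775
vertex -0.577 -1.101 -3.061
endloop
endfacet
facet normal -0.757 0.192 -0.624
outer loop
vertex -0.542 -1.945 -4.151
vertex -1.019 -1.688 -3.493
vertex -0.532 -1.128 -3.912
endloop
endfacet
facet normal 0.228 -0.336 -0.914
outer loop
vertex 0.157 -2.319 -3.839
vertex -0.542 -1.945 -4.151
vertex 0.194 -1.517 -4.125
endloop
endfacet
facet normal 0.775 -0.629 0.061
outer loop
vertex 0.112 -2.292 -2.988
vertex 0.157 -2.319 -3.839
vertex 0.599 -1.732 -3.407
endloop
endfacet

endsolid


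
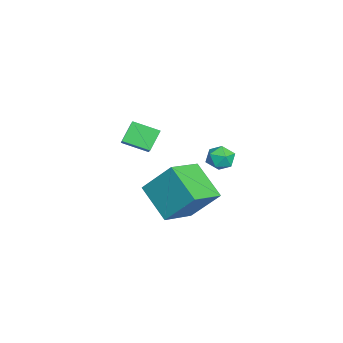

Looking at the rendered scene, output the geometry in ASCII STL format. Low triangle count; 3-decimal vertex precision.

solid 
facet normal -0.598 0.802 0.005
outer loop
vertex 1.671 1.406 0.334
vertex 1.33 1.148 0.945
vertex 1.926 1.592 1.01
endloop
endfacet
facet normal 0.037 0.960 -0.278
outer loop
vertex 1.671 1.406 0.334
vertex 1.926 1.592 1.01
vertex 2.406 1.416 0.466
endloop
endfacet
facet normal 0.143 0.529 -0.836
outer loop
vertex 1.671 1.406 0.334
vertex 2.406 1.416 0.466
vertex 2.106 0.863 0.065
endloop
endfacet
facet normal -0.426 0.104 -0.899
outer loop
vertex 1.671 1.406 0.334
vertex 2.106 0.863 0.065
vertex 1.441 0.697 0.361
endloop
endfacet
facet normal -0.885 0.273 -0.379
outer loop
vertex 1.671 1.406 0.334
vertex 1.441 0.697 0.361
vertex 1.33 1.148 0.945
endloop
endfacet
facet normal 0.538 0.816 0.210
outer loop
vertex 2.406 1.416 0.466
vertex 1.926 1.592 1.01
vertex 2.519 1.163 1.159
endloop
endfacet
facet normal -0.490 0.559 0.669
outer loop
vertex 1.926 1.592 1.01
vertex 1.33 1.148 0.945
vertex 1.854 0.997 1.455
endloop
endfacet
facet normal -0.954 -0.296 0.047
outer loop
vertex 1.33 1.148 0.945
vertex 1.441 0.697 0.361
vertex 1.554 0.444 1.054
endloop
endfacet
facet normal -0.212 -0.569 -0.795
outer loop
vertex 1.441 0.697 0.361
vertex 2.106 0.863 0.065
vertex 2.034 0.268 0.51
endloop
endfacet
facet normal 0.710 0.118 -0.694
outer loop
vertex 2.106 0.863 0.065
vertex 2.406 1.416 0.466
vertex 2.63 0.712 0.575
endloop
endfacet
facet normal 0.426 -0.104 0.899
outer loop
vertex 2.289 0.454 1.186
vertex 2.519 1.163 1.159
vertex 1.854 0.997 1.455
endloop
endfacet
facet normal -0.143 -0.529 0.836
outer loop
vertex 2.289 0.454 1.186
vertex 1.854 0.997 1.455
vertex 1.554 0.444 1.054
endloop
endfacet
facet normal -0.037 -0.960 0.278
outer loop
vertex 2.289 0.454 1.186
vertex 1.554 0.444 1.054
vertex 2.034 0.268 0.51
endloop
endfacet
facet normal 0.598 -0.802 -0.005
outer loop
vertex 2.289 0.454 1.186
vertex 2.034 0.268 0.51
vertex 2.63 0.712 0.575
endloop
endfacet
facet normal 0.885 -0.273 0.379
outer loop
vertex 2.289 0.454 1.186
vertex 2.63 0.712 0.575
vertex 2.519 1.163 1.159
endloop
endfacet
facet normal 0.212 0.569 0.795
outer loop
vertex 1.854 0.997 1.455
vertex 2.519 1.163 1.159
vertex 1.926 1.592 1.01
endloop
endfacet
facet normal -0.710 -0.118 0.694
outer loop
vertex 1.554 0.444 1.054
vertex 1.854 0.997 1.455
vertex 1.33 1.148 0.945
endloop
endfacet
facet normal -0.538 -0.816 -0.210
outer loop
vertex 2.034 0.268 0.51
vertex 1.554 0.444 1.054
vertex 1.441 0.697 0.361
endloop
endfacet
facet normal 0.490 -0.559 -0.669
outer loop
vertex 2.63 0.712 0.575
vertex 2.034 0.268 0.51
vertex 2.106 0.863 0.065
endloop
endfacet
facet normal 0.954 0.296 -0.047
outer loop
vertex 2.519 1.163 1.159
vertex 2.63 0.712 0.575
vertex 2.406 1.416 0.466
endloop
endfacet
facet normal -0.659 -0.495 0.566
outer loop
vertex 3.416 -1.241 1.015
vertex 2.012 -0.092 0.384
vertex 3.049 -2.558 -0.565
endloop
endfacet
facet normal 0.731 -0.598 0.329
outer loop
vertex 4.448 -1.508 -1.764
vertex 3.416 -1.241 1.015
vertex 3.049 -2.558 -0.565
endloop
endfacet
facet normal -0.660 -0.495 0.565
outer loop
vertex 3.049 -2.558 -0.565
vertex 2.012 -0.092 0.384
vertex 1.646 -1.409 -1.197
endloop
endfacet
facet normal -0.175 -0.630 -0.756
outer loop
vertex 1.646 -1.409 -1.197
vertex 4.448 -1.508 -1.764
vertex 3.049 -2.558 -0.565
endloop
endfacet
facet normal 0.176 0.630 0.757
outer loop
vertex 3.416 -1.241 1.015
vertex 3.411 0.958 -0.815
vertex 2.012 -0.092 0.384
endloop
endfacet
facet normal 0.731 -0.598 0.329
outer loop
vertex 4.814 -0.191 -0.183
vertex 3.416 -1.241 1.015
vertex 4.448 -1.508 -1.764
endloop
endfacet
facet normal 0.175 0.630 0.757
outer loop
vertex 4.814 -0.191 -0.183
vertex 3.411 0.958 -0.815
vertex 3.416 -1.241 1.015
endloop
endfacet
facet normal -0.731 0.598 -0.329
outer loop
vertex 2.012 -0.092 0.384
vertex 3.411 0.958 -0.815
vertex 1.646 -1.409 -1.197
endloop
endfacet
facet normal -0.175 -0.630 -0.757
outer loop
vertex 3.044 -0.359 -2.395
vertex 4.448 -1.508 -1.764
vertex 1.646 -1.409 -1.197
endloop
endfacet
facet normal -0.731 0.598 -0.329
outer loop
vertex 1.646 -1.409 -1.197
vertex 3.411 0.958 -0.815
vertex 3.044 -0.359 -2.395
endloop
endfacet
facet normal 0.660 0.495 -0.565
outer loop
vertex 3.044 -0.359 -2.395
vertex 4.814 -0.191 -0.183
vertex 4.448 -1.508 -1.764
endloop
endfacet
facet normal 0.660 0.495 -0.566
outer loop
vertex 3.411 0.958 -0.815
vertex 4.814 -0.191 -0.183
vertex 3.044 -0.359 -2.395
endloop
endfacet
facet normal -0.555 0.374 0.743
outer loop
vertex -1.67 -3.145 0.975
vertex -1.452 -1.833 0.477
vertex -2.822 -3.259 0.171
endloop
endfacet
facet normal -0.154 -0.924 0.351
outer loop
vertex -2.128 -3.727 -0.757
vertex -1.67 -3.145 0.975
vertex -2.822 -3.259 0.171
endloop
endfacet
facet normal -0.555 0.374 0.743
outer loop
vertex -2.822 -3.259 0.171
vertex -1.452 -1.833 0.477
vertex -2.604 -1.947 -0.327
endloop
endfacet
facet normal -0.817 -0.081 -0.571
outer loop
vertex -2.604 -1.947 -0.327
vertex -2.128 -3.727 -0.757
vertex -2.822 -3.259 0.171
endloop
endfacet
facet normal 0.817 0.081 0.571
outer loop
vertex -1.67 -3.145 0.975
vertex -0.758 -2.301 -0.451
vertex -1.452 -1.833 0.477
endloop
endfacet
facet normal -0.154 -0.924 0.351
outer loop
vertex -0.976 -3.613 0.047
vertex -1.67 -3.145 0.975
vertex -2.128 -3.727 -0.757
endloop
endfacet
facet normal 0.817 0.081 0.571
outer loop
vertex -0.976 -3.613 0.047
vertex -0.758 -2.301 -0.451
vertex -1.67 -3.145 0.975
endloop
endfacet
facet normal 0.154 0.924 -0.351
outer loop
vertex -1.452 -1.833 0.477
vertex -0.758 -2.301 -0.451
vertex -2.604 -1.947 -0.327
endloop
endfacet
facet normal -0.817 -0.081 -0.571
outer loop
vertex -1.91 -2.415 -1.255
vertex -2.128 -3.727 -0.757
vertex -2.604 -1.947 -0.327
endloop
endfacet
facet normal 0.154 0.924 -0.351
outer loop
vertex -2.604 -1.947 -0.327
vertex -0.758 -2.301 -0.451
vertex -1.91 -2.415 -1.255
endloop
endfacet
facet normal 0.555 -0.374 -0.743
outer loop
vertex -1.91 -2.415 -1.255
vertex -0.976 -3.613 0.047
vertex -2.128 -3.727 -0.757
endloop
endfacet
facet normal 0.555 -0.374 -0.743
outer loop
vertex -0.758 -2.301 -0.451
vertex -0.976 -3.613 0.047
vertex -1.91 -2.415 -1.255
endloop
endfacet

endsolid


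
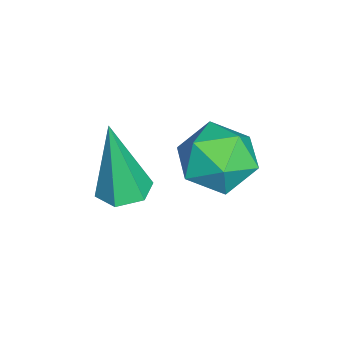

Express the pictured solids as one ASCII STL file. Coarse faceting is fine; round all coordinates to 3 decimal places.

solid 
facet normal -0.809 0.406 -0.425
outer loop
vertex -0.084 0.237 0.613
vertex -0.611 -0.43 0.979
vertex -0.464 0.354 1.448
endloop
endfacet
facet normal -0.323 0.906 -0.274
outer loop
vertex -0.084 0.237 0.613
vertex -0.464 0.354 1.448
vertex 0.409 0.619 1.295
endloop
endfacet
facet normal 0.280 0.737 -0.615
outer loop
vertex -0.084 0.237 0.613
vertex 0.409 0.619 1.295
vertex 0.802 -0.0 0.732
endloop
endfacet
facet normal 0.167 0.133 -0.977
outer loop
vertex -0.084 0.237 0.613
vertex 0.802 -0.0 0.732
vertex 0.172 -0.649 0.536
endloop
endfacet
facet normal -0.506 -0.072 -0.859
outer loop
vertex -0.084 0.237 0.613
vertex 0.172 -0.649 0.536
vertex -0.611 -0.43 0.979
endloop
endfacet
facet normal -0.193 0.883 0.427
outer loop
vertex 0.409 0.619 1.295
vertex -0.464 0.354 1.448
vertex 0.188 0.189 2.084
endloop
endfacet
facet normal -0.980 0.073 0.185
outer loop
vertex -0.464 0.354 1.448
vertex -0.611 -0.43 0.979
vertex -0.442 -0.46 1.888
endloop
endfacet
facet normal -0.490 -0.701 -0.519
outer loop
vertex -0.611 -0.43 0.979
vertex 0.172 -0.649 0.536
vertex -0.049 -1.079 1.325
endloop
endfacet
facet normal 0.600 -0.368 -0.710
outer loop
vertex 0.172 -0.649 0.536
vertex 0.802 -0.0 0.732
vertex 0.824 -0.814 1.172
endloop
endfacet
facet normal 0.782 0.610 -0.125
outer loop
vertex 0.802 -0.0 0.732
vertex 0.409 0.619 1.295
vertex 0.971 -0.03 1.641
endloop
endfacet
facet normal -0.167 -0.133 0.977
outer loop
vertex 0.444 -0.697 2.007
vertex 0.188 0.189 2.084
vertex -0.442 -0.46 1.888
endloop
endfacet
facet normal -0.280 -0.737 0.615
outer loop
vertex 0.444 -0.697 2.007
vertex -0.442 -0.46 1.888
vertex -0.049 -1.079 1.325
endloop
endfacet
facet normal 0.323 -0.906 0.274
outer loop
vertex 0.444 -0.697 2.007
vertex -0.049 -1.079 1.325
vertex 0.824 -0.814 1.172
endloop
endfacet
facet normal 0.809 -0.406 0.425
outer loop
vertex 0.444 -0.697 2.007
vertex 0.824 -0.814 1.172
vertex 0.971 -0.03 1.641
endloop
endfacet
facet normal 0.506 0.072 0.859
outer loop
vertex 0.444 -0.697 2.007
vertex 0.971 -0.03 1.641
vertex 0.188 0.189 2.084
endloop
endfacet
facet normal -0.600 0.368 0.710
outer loop
vertex -0.442 -0.46 1.888
vertex 0.188 0.189 2.084
vertex -0.464 0.354 1.448
endloop
endfacet
facet normal -0.782 -0.610 0.125
outer loop
vertex -0.049 -1.079 1.325
vertex -0.442 -0.46 1.888
vertex -0.611 -0.43 0.979
endloop
endfacet
facet normal 0.193 -0.883 -0.427
outer loop
vertex 0.824 -0.814 1.172
vertex -0.049 -1.079 1.325
vertex 0.172 -0.649 0.536
endloop
endfacet
facet normal 0.980 -0.073 -0.185
outer loop
vertex 0.971 -0.03 1.641
vertex 0.824 -0.814 1.172
vertex 0.802 -0.0 0.732
endloop
endfacet
facet normal 0.490 0.701 0.519
outer loop
vertex 0.188 0.189 2.084
vertex 0.971 -0.03 1.641
vertex 0.409 0.619 1.295
endloop
endfacet
facet normal 0.057 0.151 -0.987
outer loop
vertex 0.43 -2.304 -0.376
vertex -0.192 -2.205 -0.397
vertex 0.201 -1.722 -0.3
endloop
endfacet
facet normal 0.885 0.302 0.356
outer loop
vertex 0.43 -2.304 -0.376
vertex 0.201 -1.722 -0.3
vertex -0.308 -2.515 1.637
endloop
endfacet
facet normal 0.057 0.151 -0.987
outer loop
vertex 0.201 -1.722 -0.3
vertex -0.192 -2.205 -0.397
vertex -0.421 -1.623 -0.321
endloop
endfacet
facet normal 0.130 0.905 0.405
outer loop
vertex 0.201 -1.722 -0.3
vertex -0.421 -1.623 -0.321
vertex -0.308 -2.515 1.637
endloop
endfacet
facet normal 0.056 0.151 -0.987
outer loop
vertex -0.421 -1.623 -0.321
vertex -0.192 -2.205 -0.397
vertex -0.813 -2.107 -0.417
endloop
endfacet
facet normal -0.769 0.563 0.301
outer loop
vertex -0.421 -1.623 -0.321
vertex -0.813 -2.107 -0.417
vertex -0.308 -2.515 1.637
endloop
endfacet
facet normal 0.056 0.151 -0.987
outer loop
vertex -0.813 -2.107 -0.417
vertex -0.192 -2.205 -0.397
vertex -0.584 -2.689 -0.493
endloop
endfacet
facet normal -0.913 -0.379 0.149
outer loop
vertex -0.813 -2.107 -0.417
vertex -0.584 -2.689 -0.493
vertex -0.308 -2.515 1.637
endloop
endfacet
facet normal 0.057 0.150 -0.987
outer loop
vertex -0.584 -2.689 -0.493
vertex -0.192 -2.205 -0.397
vertex 0.038 -2.787 -0.472
endloop
endfacet
facet normal -0.158 -0.982 0.101
outer loop
vertex -0.584 -2.689 -0.493
vertex 0.038 -2.787 -0.472
vertex -0.308 -2.515 1.637
endloop
endfacet
facet normal 0.057 0.150 -0.987
outer loop
vertex 0.038 -2.787 -0.472
vertex -0.192 -2.205 -0.397
vertex 0.43 -2.304 -0.376
endloop
endfacet
facet normal 0.740 -0.641 0.204
outer loop
vertex 0.038 -2.787 -0.472
vertex 0.43 -2.304 -0.376
vertex -0.308 -2.515 1.637
endloop
endfacet

endsolid


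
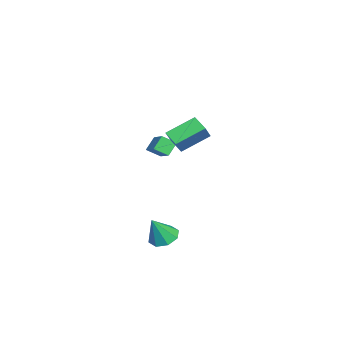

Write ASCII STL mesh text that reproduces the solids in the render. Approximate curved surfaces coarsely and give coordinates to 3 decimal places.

solid 
facet normal -0.641 0.151 -0.752
outer loop
vertex 1.061 0.673 4.051
vertex 1.859 1.41 3.519
vertex 1.895 -0.985 3.006
endloop
endfacet
facet normal -0.660 -0.609 0.440
outer loop
vertex 2.761 -1.19 4.021
vertex 1.061 0.673 4.051
vertex 1.895 -0.985 3.006
endloop
endfacet
facet normal -0.642 0.151 -0.752
outer loop
vertex 1.895 -0.985 3.006
vertex 1.859 1.41 3.519
vertex 2.693 -0.248 2.473
endloop
endfacet
facet normal 0.391 -0.778 -0.491
outer loop
vertex 2.693 -0.248 2.473
vertex 2.761 -1.19 4.021
vertex 1.895 -0.985 3.006
endloop
endfacet
facet normal -0.391 0.778 0.491
outer loop
vertex 1.061 0.673 4.051
vertex 2.725 1.205 4.534
vertex 1.859 1.41 3.519
endloop
endfacet
facet normal -0.660 -0.609 0.440
outer loop
vertex 1.927 0.468 5.067
vertex 1.061 0.673 4.051
vertex 2.761 -1.19 4.021
endloop
endfacet
facet normal -0.391 0.779 0.491
outer loop
vertex 1.927 0.468 5.067
vertex 2.725 1.205 4.534
vertex 1.061 0.673 4.051
endloop
endfacet
facet normal 0.660 0.609 -0.440
outer loop
vertex 1.859 1.41 3.519
vertex 2.725 1.205 4.534
vertex 2.693 -0.248 2.473
endloop
endfacet
facet normal 0.392 -0.778 -0.491
outer loop
vertex 3.559 -0.453 3.489
vertex 2.761 -1.19 4.021
vertex 2.693 -0.248 2.473
endloop
endfacet
facet normal 0.660 0.609 -0.440
outer loop
vertex 2.693 -0.248 2.473
vertex 2.725 1.205 4.534
vertex 3.559 -0.453 3.489
endloop
endfacet
facet normal 0.641 -0.152 0.752
outer loop
vertex 3.559 -0.453 3.489
vertex 1.927 0.468 5.067
vertex 2.761 -1.19 4.021
endloop
endfacet
facet normal 0.642 -0.151 0.752
outer loop
vertex 2.725 1.205 4.534
vertex 1.927 0.468 5.067
vertex 3.559 -0.453 3.489
endloop
endfacet
facet normal -0.362 0.318 -0.876
outer loop
vertex 3.801 -0.892 -5.031
vertex 2.882 -1.296 -4.798
vertex 3.334 -0.382 -4.653
endloop
endfacet
facet normal 0.805 0.487 0.338
outer loop
vertex 3.801 -0.892 -5.031
vertex 3.334 -0.382 -4.653
vertex 3.598 -1.924 -3.062
endloop
endfacet
facet normal -0.360 0.317 -0.877
outer loop
vertex 3.334 -0.382 -4.653
vertex 2.882 -1.296 -4.798
vertex 2.602 -0.406 -4.361
endloop
endfacet
facet normal 0.238 0.717 0.655
outer loop
vertex 3.334 -0.382 -4.653
vertex 2.602 -0.406 -4.361
vertex 3.598 -1.924 -3.062
endloop
endfacet
facet normal -0.362 0.317 -0.877
outer loop
vertex 2.602 -0.406 -4.361
vertex 2.882 -1.296 -4.798
vertex 2.035 -0.952 -4.324
endloop
endfacet
facet normal -0.377 0.447 0.811
outer loop
vertex 2.602 -0.406 -4.361
vertex 2.035 -0.952 -4.324
vertex 3.598 -1.924 -3.062
endloop
endfacet
facet normal -0.362 0.317 -0.877
outer loop
vertex 2.035 -0.952 -4.324
vertex 2.882 -1.296 -4.798
vertex 1.963 -1.7 -4.565
endloop
endfacet
facet normal -0.680 -0.165 0.715
outer loop
vertex 2.035 -0.952 -4.324
vertex 1.963 -1.7 -4.565
vertex 3.598 -1.924 -3.062
endloop
endfacet
facet normal -0.362 0.318 -0.876
outer loop
vertex 1.963 -1.7 -4.565
vertex 2.882 -1.296 -4.798
vertex 2.43 -2.21 -4.943
endloop
endfacet
facet normal -0.492 -0.762 0.421
outer loop
vertex 1.963 -1.7 -4.565
vertex 2.43 -2.21 -4.943
vertex 3.598 -1.924 -3.062
endloop
endfacet
facet normal -0.361 0.317 -0.877
outer loop
vertex 2.43 -2.21 -4.943
vertex 2.882 -1.296 -4.798
vertex 3.162 -2.185 -5.235
endloop
endfacet
facet normal 0.075 -0.992 0.104
outer loop
vertex 2.43 -2.21 -4.943
vertex 3.162 -2.185 -5.235
vertex 3.598 -1.924 -3.062
endloop
endfacet
facet normal -0.361 0.317 -0.877
outer loop
vertex 3.162 -2.185 -5.235
vertex 2.882 -1.296 -4.798
vertex 3.73 -1.64 -5.272
endloop
endfacet
facet normal 0.690 -0.722 -0.052
outer loop
vertex 3.162 -2.185 -5.235
vertex 3.73 -1.64 -5.272
vertex 3.598 -1.924 -3.062
endloop
endfacet
facet normal -0.362 0.317 -0.877
outer loop
vertex 3.73 -1.64 -5.272
vertex 2.882 -1.296 -4.798
vertex 3.801 -0.892 -5.031
endloop
endfacet
facet normal 0.993 -0.109 0.045
outer loop
vertex 3.73 -1.64 -5.272
vertex 3.801 -0.892 -5.031
vertex 3.598 -1.924 -3.062
endloop
endfacet
facet normal -0.807 -0.390 -0.444
outer loop
vertex -2.743 -3.249 -0.102
vertex -3.409 -2.822 0.733
vertex -2.873 -2.322 -0.679
endloop
endfacet
facet normal 0.578 -0.371 -0.726
outer loop
vertex -1.371 -1.598 0.147
vertex -2.743 -3.249 -0.102
vertex -2.873 -2.322 -0.679
endloop
endfacet
facet normal -0.807 -0.388 -0.444
outer loop
vertex -2.873 -2.322 -0.679
vertex -3.409 -2.822 0.733
vertex -3.538 -1.894 0.156
endloop
endfacet
facet normal -0.117 0.843 -0.525
outer loop
vertex -3.538 -1.894 0.156
vertex -1.371 -1.598 0.147
vertex -2.873 -2.322 -0.679
endloop
endfacet
facet normal 0.118 -0.843 0.525
outer loop
vertex -2.743 -3.249 -0.102
vertex -1.907 -2.098 1.559
vertex -3.409 -2.822 0.733
endloop
endfacet
facet normal 0.578 -0.371 -0.726
outer loop
vertex -1.242 -2.526 0.724
vertex -2.743 -3.249 -0.102
vertex -1.371 -1.598 0.147
endloop
endfacet
facet normal 0.117 -0.843 0.525
outer loop
vertex -1.242 -2.526 0.724
vertex -1.907 -2.098 1.559
vertex -2.743 -3.249 -0.102
endloop
endfacet
facet normal -0.578 0.371 0.726
outer loop
vertex -3.409 -2.822 0.733
vertex -1.907 -2.098 1.559
vertex -3.538 -1.894 0.156
endloop
endfacet
facet normal -0.117 0.843 -0.525
outer loop
vertex -2.037 -1.171 0.982
vertex -1.371 -1.598 0.147
vertex -3.538 -1.894 0.156
endloop
endfacet
facet normal -0.578 0.371 0.726
outer loop
vertex -3.538 -1.894 0.156
vertex -1.907 -2.098 1.559
vertex -2.037 -1.171 0.982
endloop
endfacet
facet normal 0.807 0.389 0.445
outer loop
vertex -2.037 -1.171 0.982
vertex -1.242 -2.526 0.724
vertex -1.371 -1.598 0.147
endloop
endfacet
facet normal 0.807 0.389 0.443
outer loop
vertex -1.907 -2.098 1.559
vertex -1.242 -2.526 0.724
vertex -2.037 -1.171 0.982
endloop
endfacet

endsolid


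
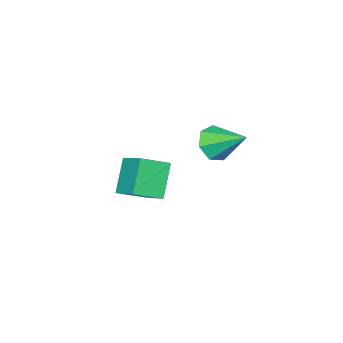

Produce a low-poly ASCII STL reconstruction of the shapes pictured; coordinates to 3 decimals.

solid 
facet normal 0.141 -0.835 -0.532
outer loop
vertex 3.693 -0.627 1.2
vertex 3.301 -0.264 0.526
vertex 4.136 -0.253 0.73
endloop
endfacet
facet normal 0.663 0.139 0.735
outer loop
vertex 3.693 -0.627 1.2
vertex 4.136 -0.253 0.73
vertex 3.059 1.164 1.434
endloop
endfacet
facet normal 0.141 -0.836 -0.531
outer loop
vertex 4.136 -0.253 0.73
vertex 3.301 -0.264 0.526
vertex 3.95 0.112 0.106
endloop
endfacet
facet normal 0.814 0.573 0.092
outer loop
vertex 4.136 -0.253 0.73
vertex 3.95 0.112 0.106
vertex 3.059 1.164 1.434
endloop
endfacet
facet normal 0.141 -0.836 -0.531
outer loop
vertex 3.95 0.112 0.106
vertex 3.301 -0.264 0.526
vertex 3.275 0.194 -0.202
endloop
endfacet
facet normal 0.309 0.835 -0.455
outer loop
vertex 3.95 0.112 0.106
vertex 3.275 0.194 -0.202
vertex 3.059 1.164 1.434
endloop
endfacet
facet normal 0.141 -0.836 -0.531
outer loop
vertex 3.275 0.194 -0.202
vertex 3.301 -0.264 0.526
vertex 2.62 -0.069 0.038
endloop
endfacet
facet normal -0.474 0.729 -0.495
outer loop
vertex 3.275 0.194 -0.202
vertex 2.62 -0.069 0.038
vertex 3.059 1.164 1.434
endloop
endfacet
facet normal 0.142 -0.835 -0.532
outer loop
vertex 2.62 -0.069 0.038
vertex 3.301 -0.264 0.526
vertex 2.477 -0.48 0.645
endloop
endfacet
facet normal -0.943 0.332 0.003
outer loop
vertex 2.62 -0.069 0.038
vertex 2.477 -0.48 0.645
vertex 3.059 1.164 1.434
endloop
endfacet
facet normal 0.142 -0.835 -0.532
outer loop
vertex 2.477 -0.48 0.645
vertex 3.301 -0.264 0.526
vertex 2.955 -0.728 1.162
endloop
endfacet
facet normal -0.746 -0.054 0.664
outer loop
vertex 2.477 -0.48 0.645
vertex 2.955 -0.728 1.162
vertex 3.059 1.164 1.434
endloop
endfacet
facet normal 0.142 -0.835 -0.532
outer loop
vertex 2.955 -0.728 1.162
vertex 3.301 -0.264 0.526
vertex 3.693 -0.627 1.2
endloop
endfacet
facet normal -0.032 -0.141 0.990
outer loop
vertex 2.955 -0.728 1.162
vertex 3.693 -0.627 1.2
vertex 3.059 1.164 1.434
endloop
endfacet
facet normal -0.529 -0.324 0.784
outer loop
vertex 3.485 -5.3 -2.674
vertex 3.889 -3.81 -1.786
vertex 2.406 -4.717 -3.161
endloop
endfacet
facet normal -0.227 -0.837 -0.498
outer loop
vertex 3.331 -4.15 -4.534
vertex 3.485 -5.3 -2.674
vertex 2.406 -4.717 -3.161
endloop
endfacet
facet normal -0.529 -0.324 0.784
outer loop
vertex 2.406 -4.717 -3.161
vertex 3.889 -3.81 -1.786
vertex 2.81 -3.228 -2.273
endloop
endfacet
facet normal -0.818 0.442 -0.369
outer loop
vertex 2.81 -3.228 -2.273
vertex 3.331 -4.15 -4.534
vertex 2.406 -4.717 -3.161
endloop
endfacet
facet normal 0.818 -0.442 0.369
outer loop
vertex 3.485 -5.3 -2.674
vertex 4.814 -3.243 -3.159
vertex 3.889 -3.81 -1.786
endloop
endfacet
facet normal -0.226 -0.837 -0.499
outer loop
vertex 4.41 -4.732 -4.047
vertex 3.485 -5.3 -2.674
vertex 3.331 -4.15 -4.534
endloop
endfacet
facet normal 0.818 -0.442 0.368
outer loop
vertex 4.41 -4.732 -4.047
vertex 4.814 -3.243 -3.159
vertex 3.485 -5.3 -2.674
endloop
endfacet
facet normal 0.227 0.837 0.498
outer loop
vertex 3.889 -3.81 -1.786
vertex 4.814 -3.243 -3.159
vertex 2.81 -3.228 -2.273
endloop
endfacet
facet normal -0.818 0.441 -0.369
outer loop
vertex 3.735 -2.66 -3.646
vertex 3.331 -4.15 -4.534
vertex 2.81 -3.228 -2.273
endloop
endfacet
facet normal 0.227 0.836 0.499
outer loop
vertex 2.81 -3.228 -2.273
vertex 4.814 -3.243 -3.159
vertex 3.735 -2.66 -3.646
endloop
endfacet
facet normal 0.529 0.324 -0.784
outer loop
vertex 3.735 -2.66 -3.646
vertex 4.41 -4.732 -4.047
vertex 3.331 -4.15 -4.534
endloop
endfacet
facet normal 0.529 0.324 -0.784
outer loop
vertex 4.814 -3.243 -3.159
vertex 4.41 -4.732 -4.047
vertex 3.735 -2.66 -3.646
endloop
endfacet

endsolid


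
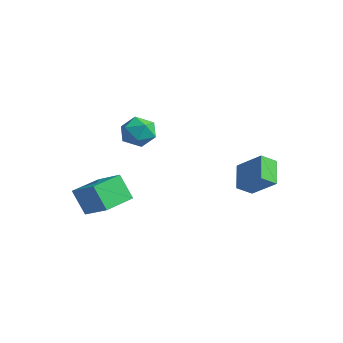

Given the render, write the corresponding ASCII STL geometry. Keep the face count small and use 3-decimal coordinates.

solid 
facet normal -0.865 -0.231 -0.446
outer loop
vertex -3.206 -4.973 -0.304
vertex -3.766 -3.241 -0.116
vertex -2.581 -4.62 -1.7
endloop
endfacet
facet normal 0.306 -0.947 -0.103
outer loop
vertex -1.154 -4.239 -0.964
vertex -3.206 -4.973 -0.304
vertex -2.581 -4.62 -1.7
endloop
endfacet
facet normal -0.865 -0.231 -0.446
outer loop
vertex -2.581 -4.62 -1.7
vertex -3.766 -3.241 -0.116
vertex -3.141 -2.888 -1.512
endloop
endfacet
facet normal 0.398 0.225 -0.889
outer loop
vertex -3.141 -2.888 -1.512
vertex -1.154 -4.239 -0.964
vertex -2.581 -4.62 -1.7
endloop
endfacet
facet normal -0.398 -0.225 0.889
outer loop
vertex -3.206 -4.973 -0.304
vertex -2.339 -2.86 0.62
vertex -3.766 -3.241 -0.116
endloop
endfacet
facet normal 0.306 -0.947 -0.103
outer loop
vertex -1.779 -4.592 0.432
vertex -3.206 -4.973 -0.304
vertex -1.154 -4.239 -0.964
endloop
endfacet
facet normal -0.398 -0.225 0.889
outer loop
vertex -1.779 -4.592 0.432
vertex -2.339 -2.86 0.62
vertex -3.206 -4.973 -0.304
endloop
endfacet
facet normal -0.306 0.947 0.103
outer loop
vertex -3.766 -3.241 -0.116
vertex -2.339 -2.86 0.62
vertex -3.141 -2.888 -1.512
endloop
endfacet
facet normal 0.398 0.225 -0.889
outer loop
vertex -1.714 -2.507 -0.776
vertex -1.154 -4.239 -0.964
vertex -3.141 -2.888 -1.512
endloop
endfacet
facet normal -0.306 0.947 0.103
outer loop
vertex -3.141 -2.888 -1.512
vertex -2.339 -2.86 0.62
vertex -1.714 -2.507 -0.776
endloop
endfacet
facet normal 0.865 0.231 0.446
outer loop
vertex -1.714 -2.507 -0.776
vertex -1.779 -4.592 0.432
vertex -1.154 -4.239 -0.964
endloop
endfacet
facet normal 0.865 0.231 0.446
outer loop
vertex -2.339 -2.86 0.62
vertex -1.779 -4.592 0.432
vertex -1.714 -2.507 -0.776
endloop
endfacet
facet normal 0.236 0.346 0.908
outer loop
vertex -0.834 -1.852 4.328
vertex -1.217 -2.645 4.73
vertex -0.282 -2.631 4.482
endloop
endfacet
facet normal 0.701 0.579 0.417
outer loop
vertex -0.834 -1.852 4.328
vertex -0.282 -2.631 4.482
vertex -0.199 -2.136 3.656
endloop
endfacet
facet normal 0.335 0.939 -0.080
outer loop
vertex -0.834 -1.852 4.328
vertex -0.199 -2.136 3.656
vertex -1.082 -1.843 3.393
endloop
endfacet
facet normal -0.355 0.929 0.103
outer loop
vertex -0.834 -1.852 4.328
vertex -1.082 -1.843 3.393
vertex -1.712 -2.157 4.057
endloop
endfacet
facet normal -0.416 0.563 0.714
outer loop
vertex -0.834 -1.852 4.328
vertex -1.712 -2.157 4.057
vertex -1.217 -2.645 4.73
endloop
endfacet
facet normal 0.994 0.010 0.106
outer loop
vertex -0.199 -2.136 3.656
vertex -0.282 -2.631 4.482
vertex -0.188 -3.103 3.643
endloop
endfacet
facet normal 0.244 -0.366 0.898
outer loop
vertex -0.282 -2.631 4.482
vertex -1.217 -2.645 4.73
vertex -0.818 -3.417 4.307
endloop
endfacet
facet normal -0.811 -0.017 0.584
outer loop
vertex -1.217 -2.645 4.73
vertex -1.712 -2.157 4.057
vertex -1.701 -3.124 4.044
endloop
endfacet
facet normal -0.712 0.575 -0.403
outer loop
vertex -1.712 -2.157 4.057
vertex -1.082 -1.843 3.393
vertex -1.618 -2.629 3.218
endloop
endfacet
facet normal 0.404 0.591 -0.698
outer loop
vertex -1.082 -1.843 3.393
vertex -0.199 -2.136 3.656
vertex -0.683 -2.615 2.97
endloop
endfacet
facet normal 0.355 -0.929 -0.103
outer loop
vertex -1.066 -3.408 3.372
vertex -0.188 -3.103 3.643
vertex -0.818 -3.417 4.307
endloop
endfacet
facet normal -0.335 -0.939 0.080
outer loop
vertex -1.066 -3.408 3.372
vertex -0.818 -3.417 4.307
vertex -1.701 -3.124 4.044
endloop
endfacet
facet normal -0.701 -0.579 -0.417
outer loop
vertex -1.066 -3.408 3.372
vertex -1.701 -3.124 4.044
vertex -1.618 -2.629 3.218
endloop
endfacet
facet normal -0.236 -0.346 -0.908
outer loop
vertex -1.066 -3.408 3.372
vertex -1.618 -2.629 3.218
vertex -0.683 -2.615 2.97
endloop
endfacet
facet normal 0.416 -0.563 -0.714
outer loop
vertex -1.066 -3.408 3.372
vertex -0.683 -2.615 2.97
vertex -0.188 -3.103 3.643
endloop
endfacet
facet normal 0.712 -0.575 0.403
outer loop
vertex -0.818 -3.417 4.307
vertex -0.188 -3.103 3.643
vertex -0.282 -2.631 4.482
endloop
endfacet
facet normal -0.404 -0.591 0.698
outer loop
vertex -1.701 -3.124 4.044
vertex -0.818 -3.417 4.307
vertex -1.217 -2.645 4.73
endloop
endfacet
facet normal -0.994 -0.010 -0.106
outer loop
vertex -1.618 -2.629 3.218
vertex -1.701 -3.124 4.044
vertex -1.712 -2.157 4.057
endloop
endfacet
facet normal -0.244 0.366 -0.898
outer loop
vertex -0.683 -2.615 2.97
vertex -1.618 -2.629 3.218
vertex -1.082 -1.843 3.393
endloop
endfacet
facet normal 0.811 0.017 -0.584
outer loop
vertex -0.188 -3.103 3.643
vertex -0.683 -2.615 2.97
vertex -0.199 -2.136 3.656
endloop
endfacet
facet normal -0.752 -0.306 -0.584
outer loop
vertex 1.068 1.519 1.49
vertex 1.13 2.35 0.975
vertex 2.079 0.853 0.537
endloop
endfacet
facet normal -0.063 -0.848 0.526
outer loop
vertex 3.35 1.37 1.525
vertex 1.068 1.519 1.49
vertex 2.079 0.853 0.537
endloop
endfacet
facet normal -0.752 -0.305 -0.585
outer loop
vertex 2.079 0.853 0.537
vertex 1.13 2.35 0.975
vertex 2.141 1.685 0.023
endloop
endfacet
facet normal 0.657 -0.431 -0.619
outer loop
vertex 2.141 1.685 0.023
vertex 3.35 1.37 1.525
vertex 2.079 0.853 0.537
endloop
endfacet
facet normal -0.656 0.432 0.618
outer loop
vertex 1.068 1.519 1.49
vertex 2.401 2.867 1.963
vertex 1.13 2.35 0.975
endloop
endfacet
facet normal -0.063 -0.849 0.525
outer loop
vertex 2.339 2.035 2.477
vertex 1.068 1.519 1.49
vertex 3.35 1.37 1.525
endloop
endfacet
facet normal -0.656 0.431 0.619
outer loop
vertex 2.339 2.035 2.477
vertex 2.401 2.867 1.963
vertex 1.068 1.519 1.49
endloop
endfacet
facet normal 0.063 0.848 -0.525
outer loop
vertex 1.13 2.35 0.975
vertex 2.401 2.867 1.963
vertex 2.141 1.685 0.023
endloop
endfacet
facet normal 0.656 -0.432 -0.619
outer loop
vertex 3.412 2.201 1.01
vertex 3.35 1.37 1.525
vertex 2.141 1.685 0.023
endloop
endfacet
facet normal 0.064 0.848 -0.525
outer loop
vertex 2.141 1.685 0.023
vertex 2.401 2.867 1.963
vertex 3.412 2.201 1.01
endloop
endfacet
facet normal 0.752 0.306 0.584
outer loop
vertex 3.412 2.201 1.01
vertex 2.339 2.035 2.477
vertex 3.35 1.37 1.525
endloop
endfacet
facet normal 0.752 0.305 0.584
outer loop
vertex 2.401 2.867 1.963
vertex 2.339 2.035 2.477
vertex 3.412 2.201 1.01
endloop
endfacet

endsolid


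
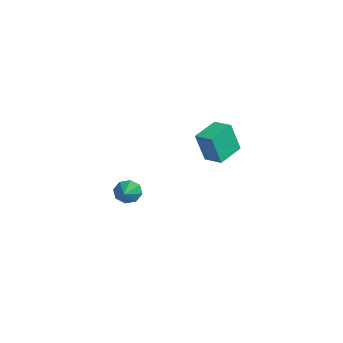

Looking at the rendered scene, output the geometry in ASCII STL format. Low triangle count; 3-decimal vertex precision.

solid 
facet normal -0.787 -0.605 -0.122
outer loop
vertex 3.054 -0.214 4.114
vertex 2.208 0.811 4.487
vertex 2.936 0.249 2.576
endloop
endfacet
facet normal 0.612 -0.743 -0.271
outer loop
vertex 3.692 0.829 2.693
vertex 3.054 -0.214 4.114
vertex 2.936 0.249 2.576
endloop
endfacet
facet normal -0.787 -0.605 -0.122
outer loop
vertex 2.936 0.249 2.576
vertex 2.208 0.811 4.487
vertex 2.091 1.274 2.949
endloop
endfacet
facet normal -0.073 0.288 -0.955
outer loop
vertex 2.091 1.274 2.949
vertex 3.692 0.829 2.693
vertex 2.936 0.249 2.576
endloop
endfacet
facet normal 0.073 -0.287 0.955
outer loop
vertex 3.054 -0.214 4.114
vertex 2.964 1.391 4.604
vertex 2.208 0.811 4.487
endloop
endfacet
facet normal 0.613 -0.743 -0.270
outer loop
vertex 3.809 0.366 4.231
vertex 3.054 -0.214 4.114
vertex 3.692 0.829 2.693
endloop
endfacet
facet normal 0.073 -0.287 0.955
outer loop
vertex 3.809 0.366 4.231
vertex 2.964 1.391 4.604
vertex 3.054 -0.214 4.114
endloop
endfacet
facet normal -0.612 0.743 0.270
outer loop
vertex 2.208 0.811 4.487
vertex 2.964 1.391 4.604
vertex 2.091 1.274 2.949
endloop
endfacet
facet normal -0.073 0.287 -0.955
outer loop
vertex 2.846 1.854 3.066
vertex 3.692 0.829 2.693
vertex 2.091 1.274 2.949
endloop
endfacet
facet normal -0.612 0.743 0.271
outer loop
vertex 2.091 1.274 2.949
vertex 2.964 1.391 4.604
vertex 2.846 1.854 3.066
endloop
endfacet
facet normal 0.787 0.605 0.122
outer loop
vertex 2.846 1.854 3.066
vertex 3.809 0.366 4.231
vertex 3.692 0.829 2.693
endloop
endfacet
facet normal 0.787 0.605 0.122
outer loop
vertex 2.964 1.391 4.604
vertex 3.809 0.366 4.231
vertex 2.846 1.854 3.066
endloop
endfacet
facet normal -0.883 0.215 -0.418
outer loop
vertex -2.4 -1.992 -2.868
vertex -2.727 -2.343 -2.358
vertex -2.522 -1.68 -2.45
endloop
endfacet
facet normal 0.653 0.686 -0.321
outer loop
vertex -2.4 -1.992 -2.868
vertex -2.522 -1.68 -2.45
vertex -0.873 -2.797 -1.482
endloop
endfacet
facet normal -0.883 0.215 -0.416
outer loop
vertex -2.522 -1.68 -2.45
vertex -2.727 -2.343 -2.358
vertex -2.763 -1.757 -1.978
endloop
endfacet
facet normal 0.385 0.860 0.337
outer loop
vertex -2.522 -1.68 -2.45
vertex -2.763 -1.757 -1.978
vertex -0.873 -2.797 -1.482
endloop
endfacet
facet normal -0.882 0.217 -0.418
outer loop
vertex -2.763 -1.757 -1.978
vertex -2.727 -2.343 -2.358
vertex -2.984 -2.177 -1.729
endloop
endfacet
facet normal 0.043 0.493 0.869
outer loop
vertex -2.763 -1.757 -1.978
vertex -2.984 -2.177 -1.729
vertex -0.873 -2.797 -1.482
endloop
endfacet
facet normal -0.883 0.216 -0.418
outer loop
vertex -2.984 -2.177 -1.729
vertex -2.727 -2.343 -2.358
vertex -3.054 -2.694 -1.848
endloop
endfacet
facet normal -0.171 -0.199 0.965
outer loop
vertex -2.984 -2.177 -1.729
vertex -3.054 -2.694 -1.848
vertex -0.873 -2.797 -1.482
endloop
endfacet
facet normal -0.883 0.216 -0.418
outer loop
vertex -3.054 -2.694 -1.848
vertex -2.727 -2.343 -2.358
vertex -2.932 -3.006 -2.267
endloop
endfacet
facet normal -0.133 -0.813 0.567
outer loop
vertex -3.054 -2.694 -1.848
vertex -2.932 -3.006 -2.267
vertex -0.873 -2.797 -1.482
endloop
endfacet
facet normal -0.883 0.216 -0.416
outer loop
vertex -2.932 -3.006 -2.267
vertex -2.727 -2.343 -2.358
vertex -2.691 -2.93 -2.739
endloop
endfacet
facet normal 0.135 -0.987 -0.090
outer loop
vertex -2.932 -3.006 -2.267
vertex -2.691 -2.93 -2.739
vertex -0.873 -2.797 -1.482
endloop
endfacet
facet normal -0.882 0.217 -0.417
outer loop
vertex -2.691 -2.93 -2.739
vertex -2.727 -2.343 -2.358
vertex -2.47 -2.51 -2.988
endloop
endfacet
facet normal 0.476 -0.620 -0.623
outer loop
vertex -2.691 -2.93 -2.739
vertex -2.47 -2.51 -2.988
vertex -0.873 -2.797 -1.482
endloop
endfacet
facet normal -0.883 0.216 -0.417
outer loop
vertex -2.47 -2.51 -2.988
vertex -2.727 -2.343 -2.358
vertex -2.4 -1.992 -2.868
endloop
endfacet
facet normal 0.691 0.073 -0.719
outer loop
vertex -2.47 -2.51 -2.988
vertex -2.4 -1.992 -2.868
vertex -0.873 -2.797 -1.482
endloop
endfacet

endsolid


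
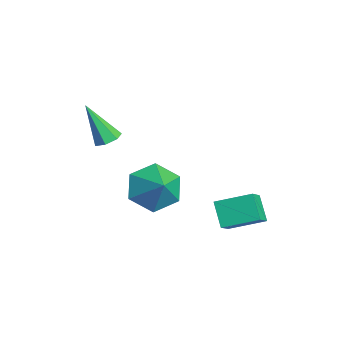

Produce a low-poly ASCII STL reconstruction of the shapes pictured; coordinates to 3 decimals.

solid 
facet normal 0.269 0.380 -0.885
outer loop
vertex 0.538 -3.251 1.688
vertex 0.128 -3.496 1.458
vertex 0.146 -3.011 1.672
endloop
endfacet
facet normal 0.359 0.632 0.687
outer loop
vertex 0.538 -3.251 1.688
vertex 0.146 -3.011 1.672
vertex -0.328 -4.144 2.962
endloop
endfacet
facet normal 0.269 0.380 -0.885
outer loop
vertex 0.146 -3.011 1.672
vertex 0.128 -3.496 1.458
vertex -0.259 -3.136 1.495
endloop
endfacet
facet normal -0.446 0.747 0.493
outer loop
vertex 0.146 -3.011 1.672
vertex -0.259 -3.136 1.495
vertex -0.328 -4.144 2.962
endloop
endfacet
facet normal 0.269 0.380 -0.885
outer loop
vertex -0.259 -3.136 1.495
vertex 0.128 -3.496 1.458
vertex -0.373 -3.532 1.29
endloop
endfacet
facet normal -0.969 0.223 0.108
outer loop
vertex -0.259 -3.136 1.495
vertex -0.373 -3.532 1.29
vertex -0.328 -4.144 2.962
endloop
endfacet
facet normal 0.269 0.381 -0.885
outer loop
vertex -0.373 -3.532 1.29
vertex 0.128 -3.496 1.458
vertex -0.109 -3.9 1.212
endloop
endfacet
facet normal -0.817 -0.548 -0.179
outer loop
vertex -0.373 -3.532 1.29
vertex -0.109 -3.9 1.212
vertex -0.328 -4.144 2.962
endloop
endfacet
facet normal 0.269 0.381 -0.885
outer loop
vertex -0.109 -3.9 1.212
vertex 0.128 -3.496 1.458
vertex 0.334 -3.964 1.319
endloop
endfacet
facet normal -0.106 -0.983 -0.150
outer loop
vertex -0.109 -3.9 1.212
vertex 0.334 -3.964 1.319
vertex -0.328 -4.144 2.962
endloop
endfacet
facet normal 0.269 0.381 -0.885
outer loop
vertex 0.334 -3.964 1.319
vertex 0.128 -3.496 1.458
vertex 0.622 -3.675 1.531
endloop
endfacet
facet normal 0.632 -0.756 0.172
outer loop
vertex 0.334 -3.964 1.319
vertex 0.622 -3.675 1.531
vertex -0.328 -4.144 2.962
endloop
endfacet
facet normal 0.269 0.381 -0.885
outer loop
vertex 0.622 -3.675 1.531
vertex 0.128 -3.496 1.458
vertex 0.538 -3.251 1.688
endloop
endfacet
facet normal 0.838 -0.036 0.545
outer loop
vertex 0.622 -3.675 1.531
vertex 0.538 -3.251 1.688
vertex -0.328 -4.144 2.962
endloop
endfacet
facet normal -0.791 -0.090 -0.605
outer loop
vertex 0.106 -1.92 -2.582
vertex -0.541 -1.726 -1.765
vertex -0.179 -0.924 -2.357
endloop
endfacet
facet normal 0.912 0.319 -0.257
outer loop
vertex 0.106 -1.92 -2.582
vertex -0.179 -0.924 -2.357
vertex 0.441 -1.614 -1.015
endloop
endfacet
facet normal -0.791 -0.089 -0.605
outer loop
vertex -0.179 -0.924 -2.357
vertex -0.541 -1.726 -1.765
vertex -0.825 -0.73 -1.54
endloop
endfacet
facet normal 0.504 0.840 0.199
outer loop
vertex -0.179 -0.924 -2.357
vertex -0.825 -0.73 -1.54
vertex 0.441 -1.614 -1.015
endloop
endfacet
facet normal -0.792 -0.089 -0.605
outer loop
vertex -0.825 -0.73 -1.54
vertex -0.541 -1.726 -1.765
vertex -1.187 -1.531 -0.948
endloop
endfacet
facet normal 0.063 0.575 0.816
outer loop
vertex -0.825 -0.73 -1.54
vertex -1.187 -1.531 -0.948
vertex 0.441 -1.614 -1.015
endloop
endfacet
facet normal -0.792 -0.090 -0.604
outer loop
vertex -1.187 -1.531 -0.948
vertex -0.541 -1.726 -1.765
vertex -0.902 -2.527 -1.173
endloop
endfacet
facet normal 0.029 -0.212 0.977
outer loop
vertex -1.187 -1.531 -0.948
vertex -0.902 -2.527 -1.173
vertex 0.441 -1.614 -1.015
endloop
endfacet
facet normal -0.792 -0.090 -0.604
outer loop
vertex -0.902 -2.527 -1.173
vertex -0.541 -1.726 -1.765
vertex -0.256 -2.721 -1.99
endloop
endfacet
facet normal 0.437 -0.734 0.520
outer loop
vertex -0.902 -2.527 -1.173
vertex -0.256 -2.721 -1.99
vertex 0.441 -1.614 -1.015
endloop
endfacet
facet normal -0.791 -0.090 -0.605
outer loop
vertex -0.256 -2.721 -1.99
vertex -0.541 -1.726 -1.765
vertex 0.106 -1.92 -2.582
endloop
endfacet
facet normal 0.878 -0.468 -0.096
outer loop
vertex -0.256 -2.721 -1.99
vertex 0.106 -1.92 -2.582
vertex 0.441 -1.614 -1.015
endloop
endfacet
facet normal -0.657 0.446 -0.608
outer loop
vertex 1.069 0.253 -1.817
vertex 1.476 1.504 -1.34
vertex 1.84 0.305 -2.613
endloop
endfacet
facet normal -0.291 -0.894 -0.340
outer loop
vertex 2.504 -0.144 -2.0
vertex 1.069 0.253 -1.817
vertex 1.84 0.305 -2.613
endloop
endfacet
facet normal -0.658 0.445 -0.607
outer loop
vertex 1.84 0.305 -2.613
vertex 1.476 1.504 -1.34
vertex 2.247 1.557 -2.137
endloop
endfacet
facet normal 0.695 0.047 -0.718
outer loop
vertex 2.247 1.557 -2.137
vertex 2.504 -0.144 -2.0
vertex 1.84 0.305 -2.613
endloop
endfacet
facet normal -0.695 -0.048 0.718
outer loop
vertex 1.069 0.253 -1.817
vertex 2.14 1.055 -0.727
vertex 1.476 1.504 -1.34
endloop
endfacet
facet normal -0.291 -0.894 -0.341
outer loop
vertex 1.733 -0.197 -1.203
vertex 1.069 0.253 -1.817
vertex 2.504 -0.144 -2.0
endloop
endfacet
facet normal -0.695 -0.047 0.717
outer loop
vertex 1.733 -0.197 -1.203
vertex 2.14 1.055 -0.727
vertex 1.069 0.253 -1.817
endloop
endfacet
facet normal 0.290 0.894 0.340
outer loop
vertex 1.476 1.504 -1.34
vertex 2.14 1.055 -0.727
vertex 2.247 1.557 -2.137
endloop
endfacet
facet normal 0.695 0.047 -0.717
outer loop
vertex 2.911 1.107 -1.523
vertex 2.504 -0.144 -2.0
vertex 2.247 1.557 -2.137
endloop
endfacet
facet normal 0.291 0.894 0.340
outer loop
vertex 2.247 1.557 -2.137
vertex 2.14 1.055 -0.727
vertex 2.911 1.107 -1.523
endloop
endfacet
facet normal 0.658 -0.446 0.607
outer loop
vertex 2.911 1.107 -1.523
vertex 1.733 -0.197 -1.203
vertex 2.504 -0.144 -2.0
endloop
endfacet
facet normal 0.658 -0.445 0.608
outer loop
vertex 2.14 1.055 -0.727
vertex 1.733 -0.197 -1.203
vertex 2.911 1.107 -1.523
endloop
endfacet

endsolid
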